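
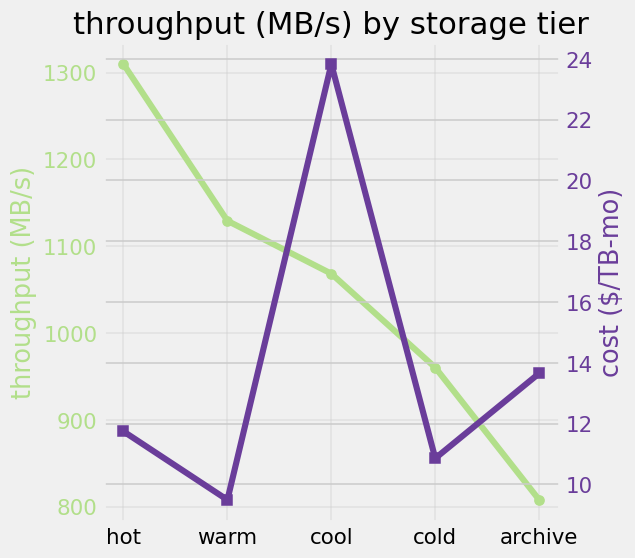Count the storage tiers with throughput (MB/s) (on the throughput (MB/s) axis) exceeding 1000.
Above 1000: hot, warm, cool.

3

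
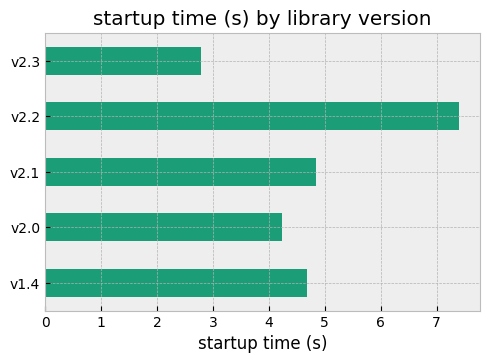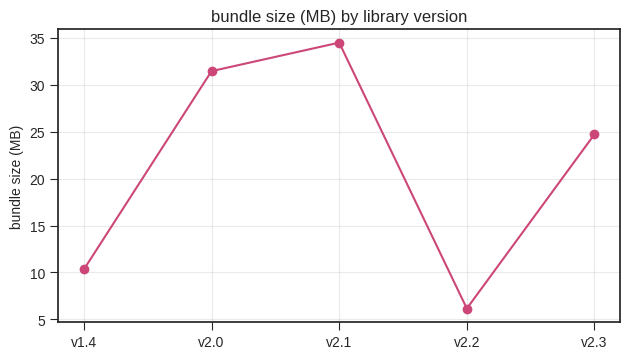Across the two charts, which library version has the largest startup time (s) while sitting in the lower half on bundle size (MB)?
v2.2

Chart 2 median bundle size (MB) ≈ 25; below-median library versions: v1.4, v2.2. Among those, v2.2 has the highest startup time (s) (≈ 7).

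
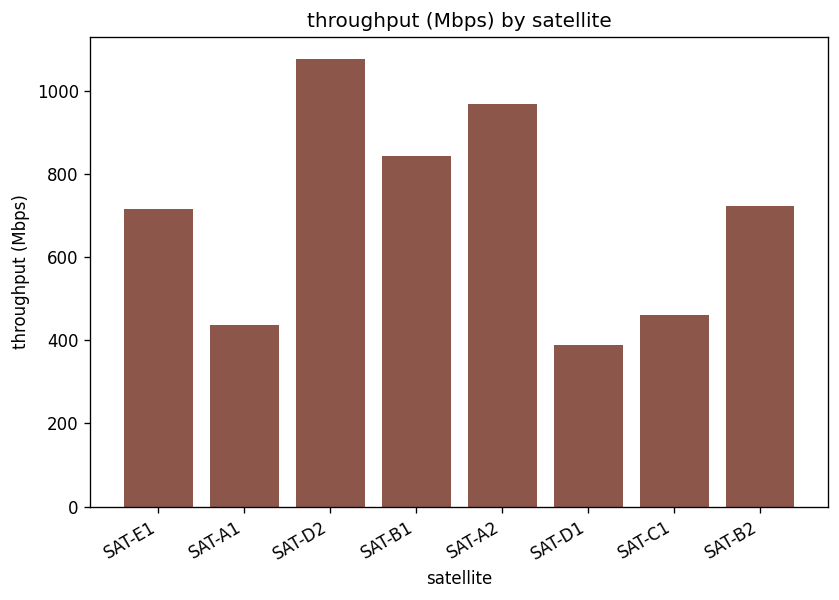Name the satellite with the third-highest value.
Top 4: SAT-D2 ≈ 1100, SAT-A2 ≈ 1000, SAT-B1 ≈ 800, SAT-B2 ≈ 700.

SAT-B1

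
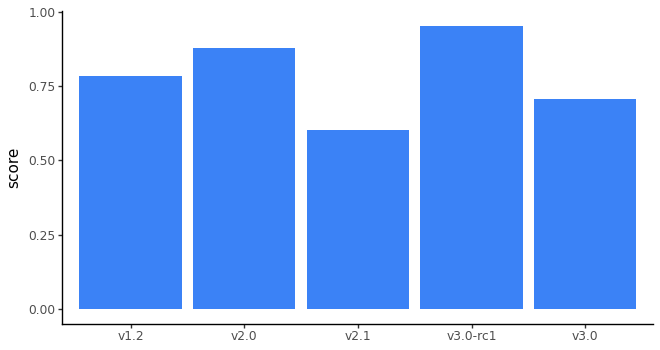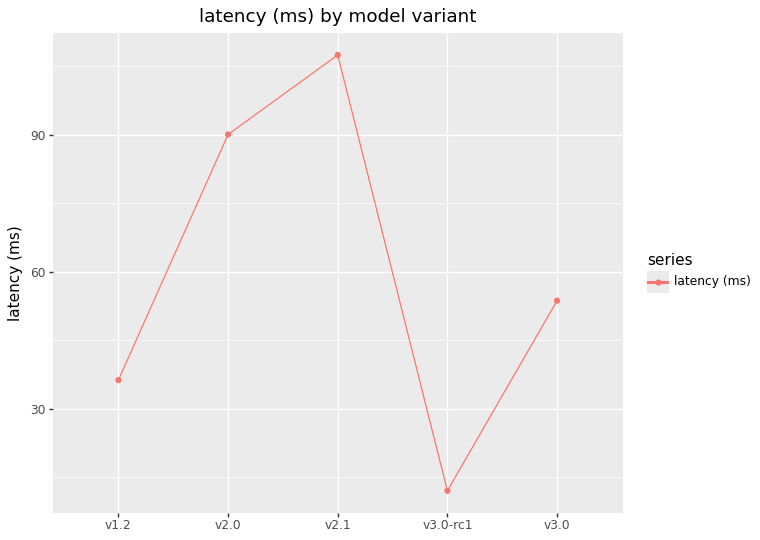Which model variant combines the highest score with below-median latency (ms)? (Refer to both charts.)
Chart 2 median latency (ms) ≈ 50; below-median model variants: v1.2, v3.0-rc1. Among those, v3.0-rc1 has the highest score (≈ 1).

v3.0-rc1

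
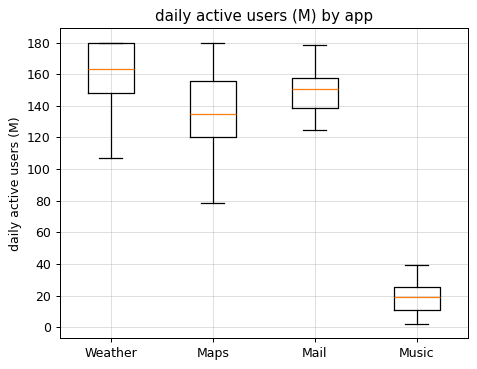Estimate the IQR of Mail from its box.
≈ 20

Q3 ≈ 160, Q1 ≈ 140; IQR ≈ 20.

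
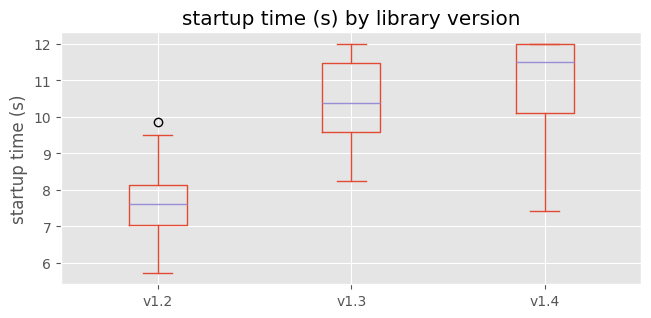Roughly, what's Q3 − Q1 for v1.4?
Q3 ≈ 12.0, Q1 ≈ 10.0; IQR ≈ 2.0.

≈ 2.0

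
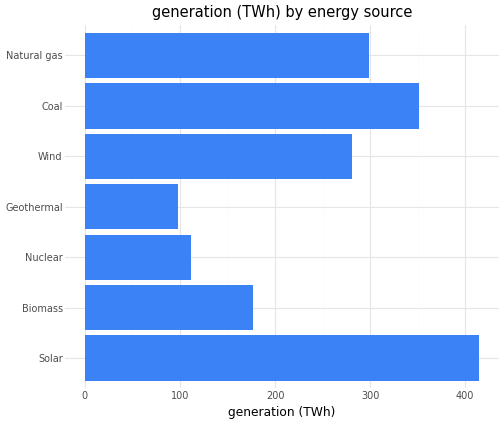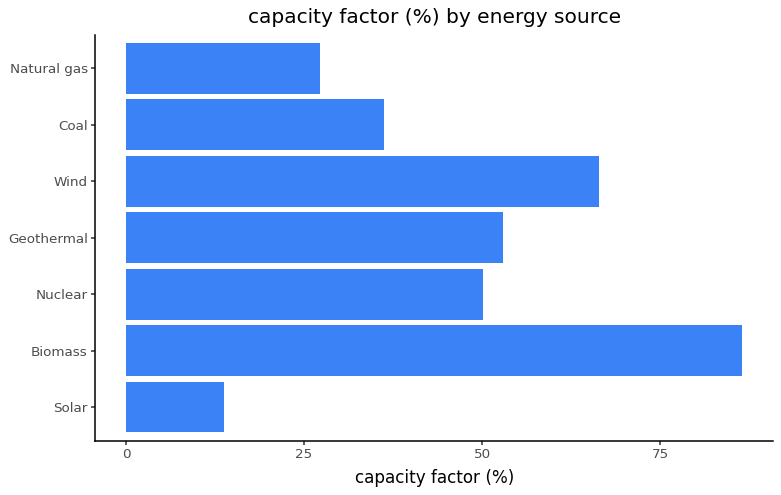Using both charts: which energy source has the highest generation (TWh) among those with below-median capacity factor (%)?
Solar

Chart 2 median capacity factor (%) ≈ 50; below-median energy sources: Solar, Coal, Natural gas. Among those, Solar has the highest generation (TWh) (≈ 400).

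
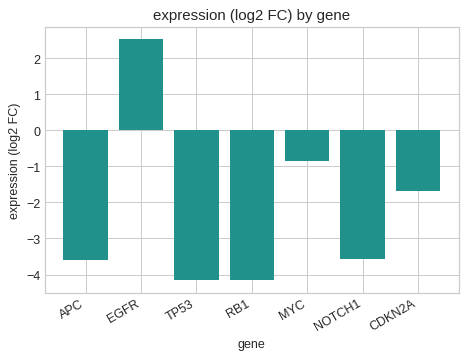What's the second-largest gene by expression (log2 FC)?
MYC

Top 3: EGFR ≈ 3, MYC ≈ -1, CDKN2A ≈ -2.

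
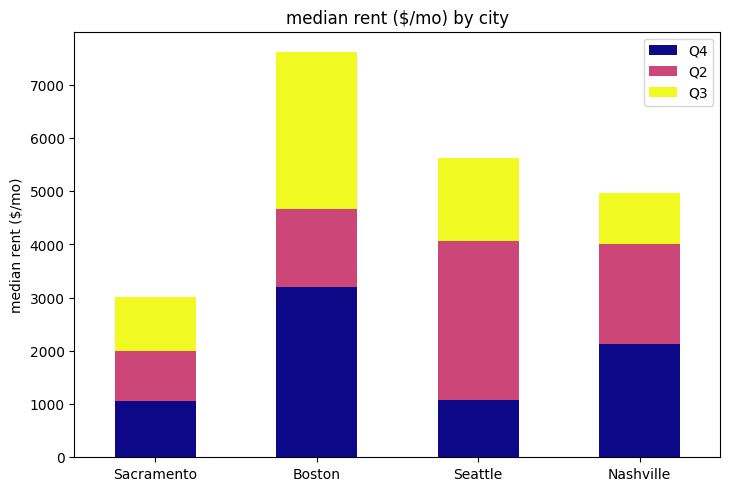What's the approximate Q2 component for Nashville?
Q2 top ≈ 4000, bottom ≈ 2000; segment ≈ 2000.

≈ 2000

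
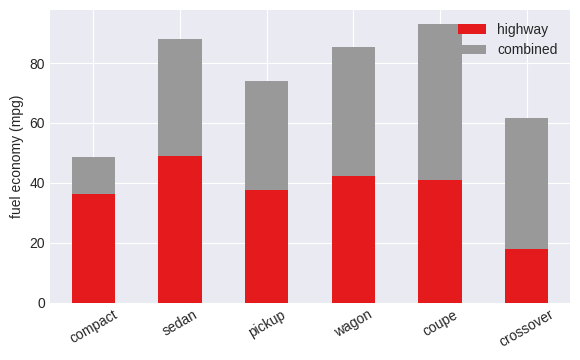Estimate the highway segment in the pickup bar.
highway top ≈ 40, bottom ≈ 0; segment ≈ 40.

≈ 40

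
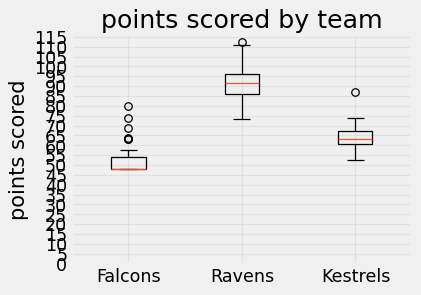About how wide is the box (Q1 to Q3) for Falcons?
≈ 5

Q3 ≈ 55, Q1 ≈ 50; IQR ≈ 5.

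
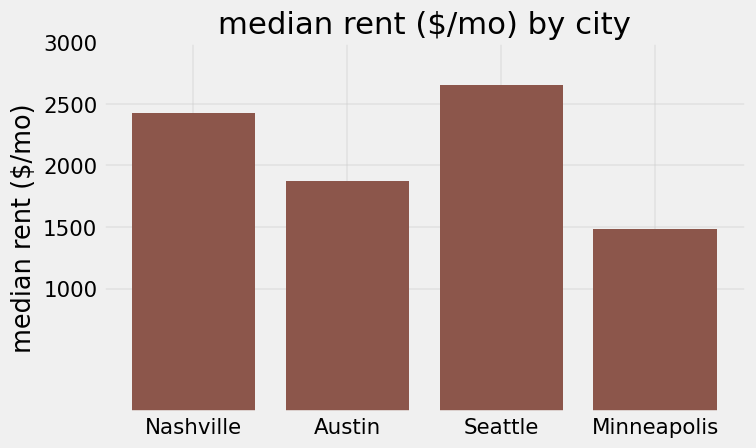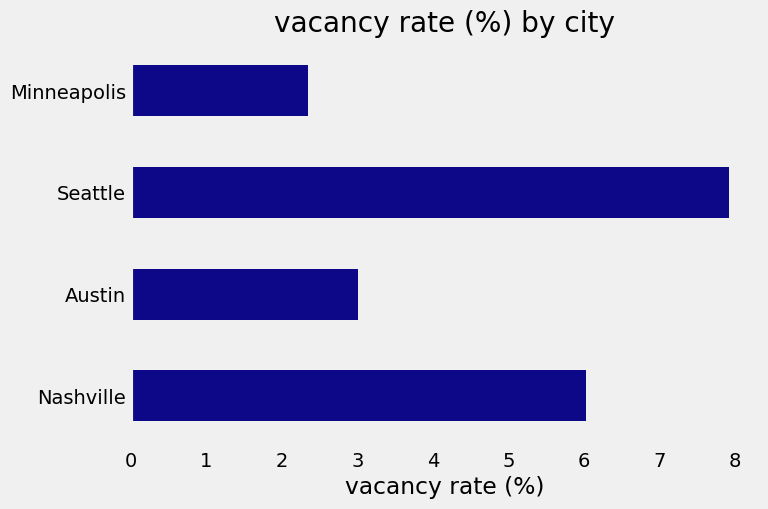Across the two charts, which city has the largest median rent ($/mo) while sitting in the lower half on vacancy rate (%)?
Chart 2 median vacancy rate (%) ≈ 5; below-median cities: Austin, Minneapolis. Among those, Austin has the highest median rent ($/mo) (≈ 2000).

Austin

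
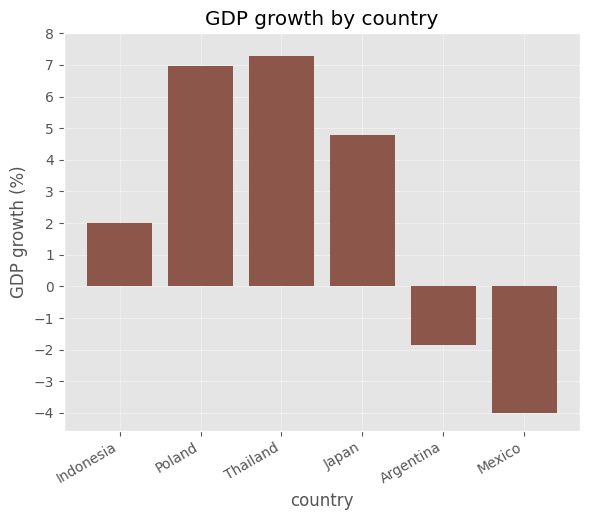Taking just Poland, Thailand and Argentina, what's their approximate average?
≈ 4

(7 + 7 + -2) / 3 ≈ 4.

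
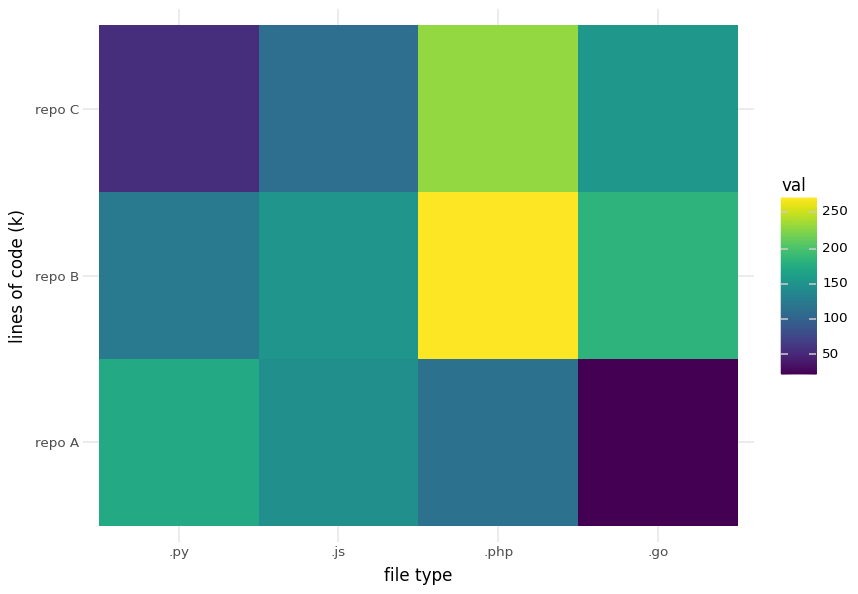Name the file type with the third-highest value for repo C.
Top 4 for repo C: .php ≈ 225, .go ≈ 150, .js ≈ 100, .py ≈ 50.

.js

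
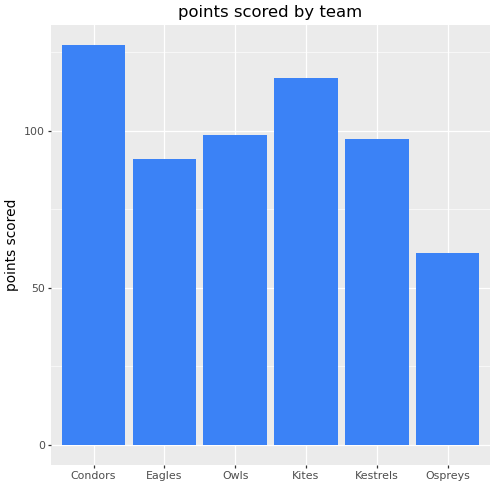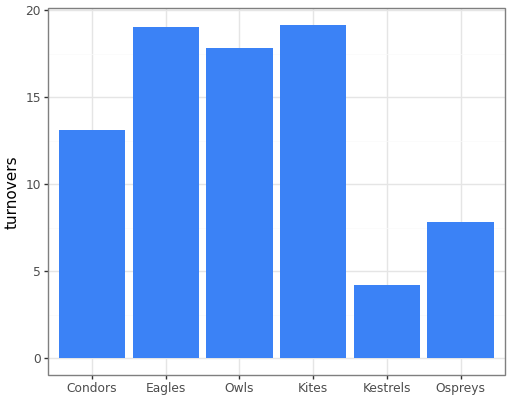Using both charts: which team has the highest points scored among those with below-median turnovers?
Chart 2 median turnovers ≈ 16; below-median teams: Condors, Kestrels, Ospreys. Among those, Condors has the highest points scored (≈ 120).

Condors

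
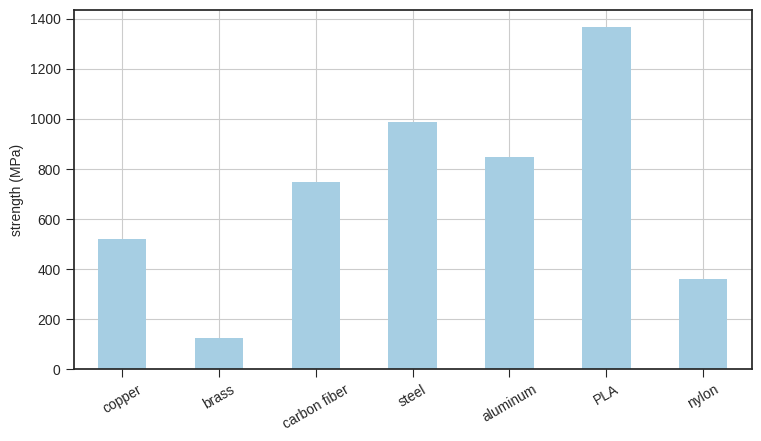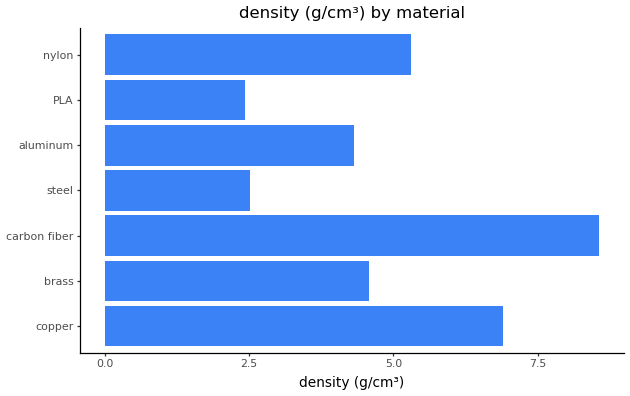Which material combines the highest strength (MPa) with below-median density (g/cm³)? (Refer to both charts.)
Chart 2 median density (g/cm³) ≈ 5; below-median materials: steel, aluminum, PLA. Among those, PLA has the highest strength (MPa) (≈ 1400).

PLA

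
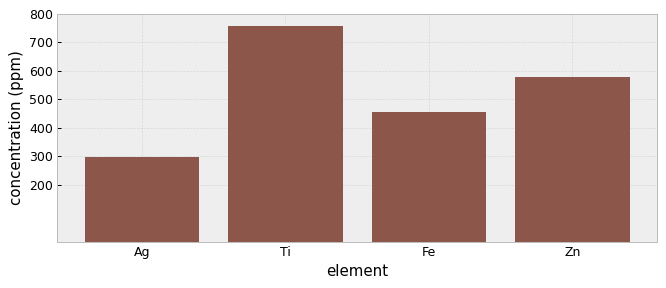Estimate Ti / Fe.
≈ 1.6×

Ti ≈ 800, Fe ≈ 500; 800/500 ≈ 1.6.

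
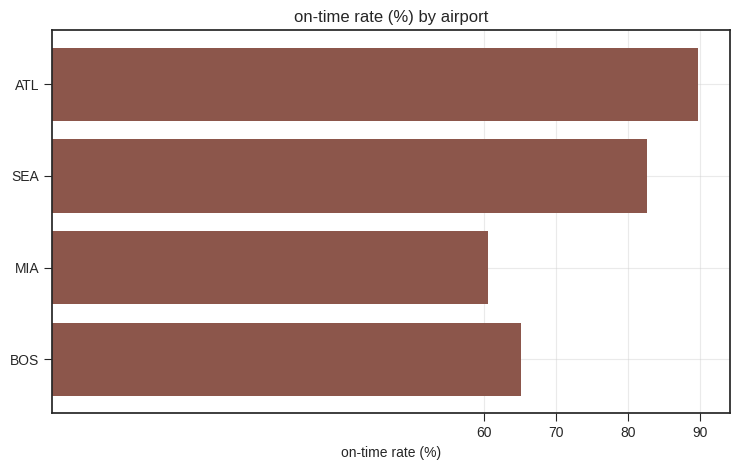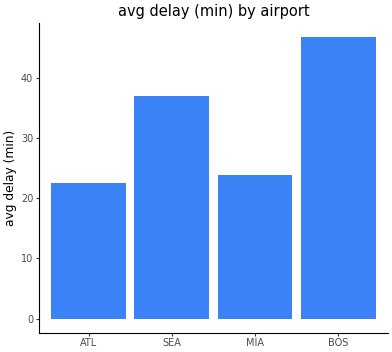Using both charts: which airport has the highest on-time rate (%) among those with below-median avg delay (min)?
Chart 2 median avg delay (min) ≈ 30; below-median airports: ATL, MIA. Among those, ATL has the highest on-time rate (%) (≈ 90).

ATL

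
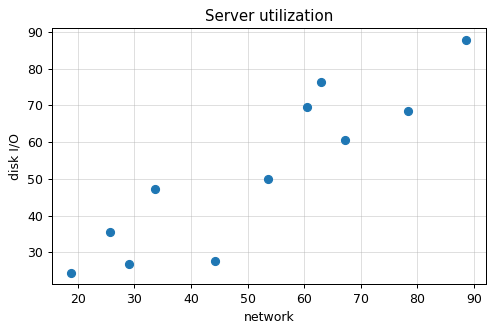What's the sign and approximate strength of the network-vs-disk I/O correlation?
positive, strong

Points are positively correlated; strong (|r| ≈ 0.9).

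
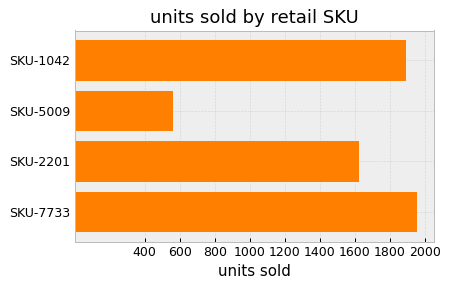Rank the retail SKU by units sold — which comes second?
SKU-1042

Top 3: SKU-7733 ≈ 2000, SKU-1042 ≈ 1800, SKU-2201 ≈ 1600.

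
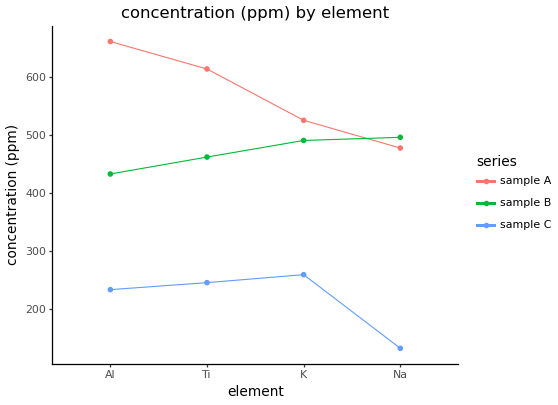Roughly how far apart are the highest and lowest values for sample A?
≈ 150

Max Al ≈ 650, min Na ≈ 500; range ≈ 150.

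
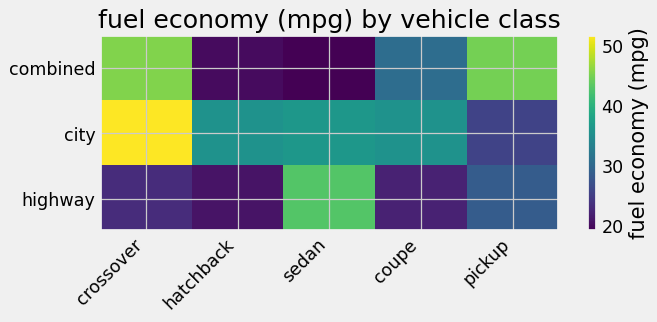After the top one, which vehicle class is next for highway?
pickup

Top 3 for highway: sedan ≈ 45, pickup ≈ 30, crossover ≈ 25.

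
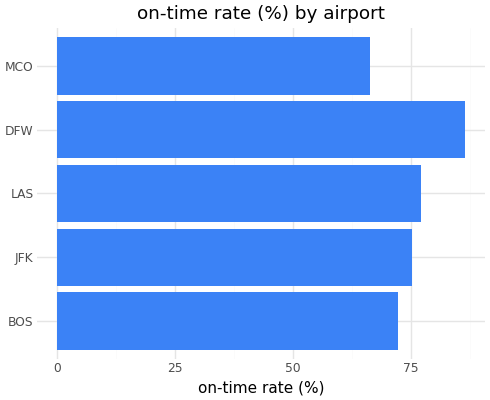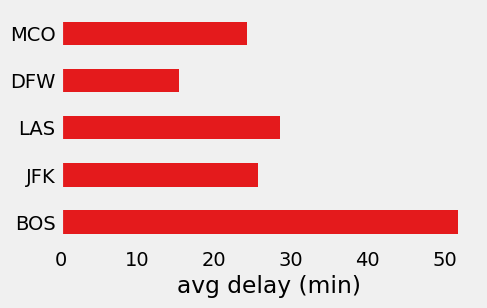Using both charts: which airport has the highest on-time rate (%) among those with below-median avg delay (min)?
Chart 2 median avg delay (min) ≈ 25; below-median airports: DFW, MCO. Among those, DFW has the highest on-time rate (%) (≈ 90).

DFW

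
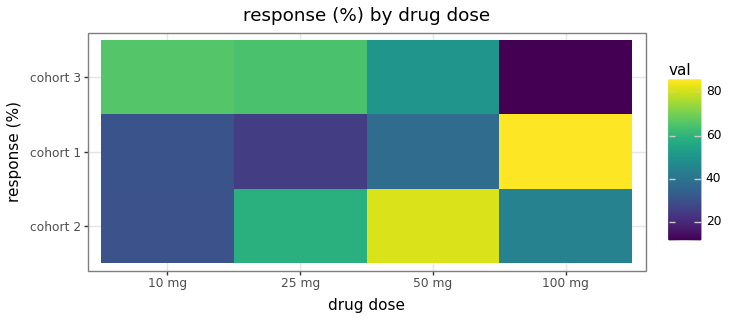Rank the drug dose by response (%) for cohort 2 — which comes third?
Top 4 for cohort 2: 50 mg ≈ 80, 25 mg ≈ 60, 100 mg ≈ 40, 10 mg ≈ 30.

100 mg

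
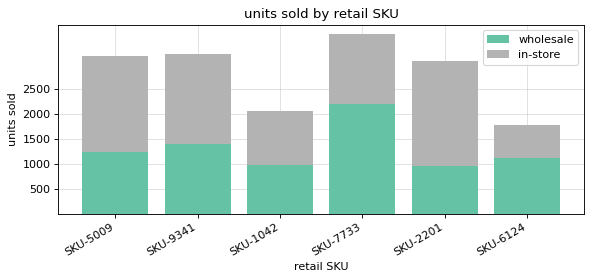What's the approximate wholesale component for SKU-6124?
wholesale top ≈ 1000, bottom ≈ 0; segment ≈ 1000.

≈ 1000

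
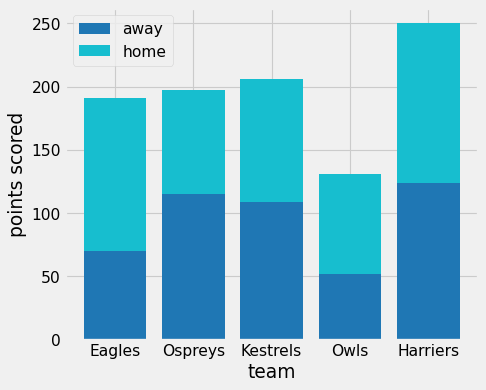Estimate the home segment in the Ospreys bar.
home top ≈ 200, bottom ≈ 125; segment ≈ 75.

≈ 75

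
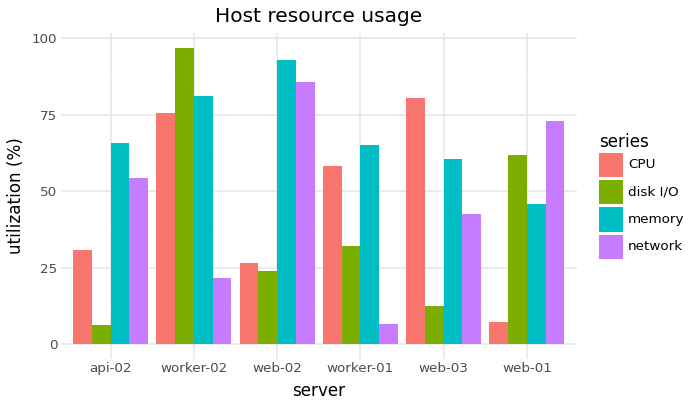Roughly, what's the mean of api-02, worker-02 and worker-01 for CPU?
(30 + 80 + 60) / 3 ≈ 57.

≈ 57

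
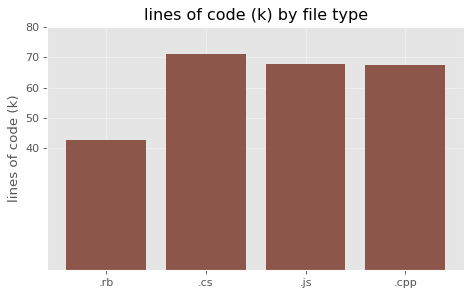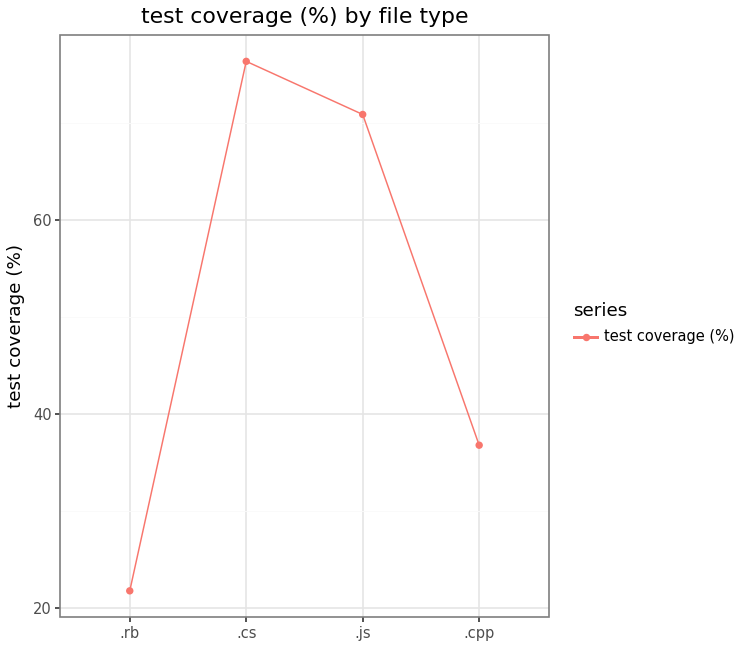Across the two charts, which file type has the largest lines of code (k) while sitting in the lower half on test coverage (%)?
Chart 2 median test coverage (%) ≈ 50; below-median file types: .rb, .cpp. Among those, .cpp has the highest lines of code (k) (≈ 70).

.cpp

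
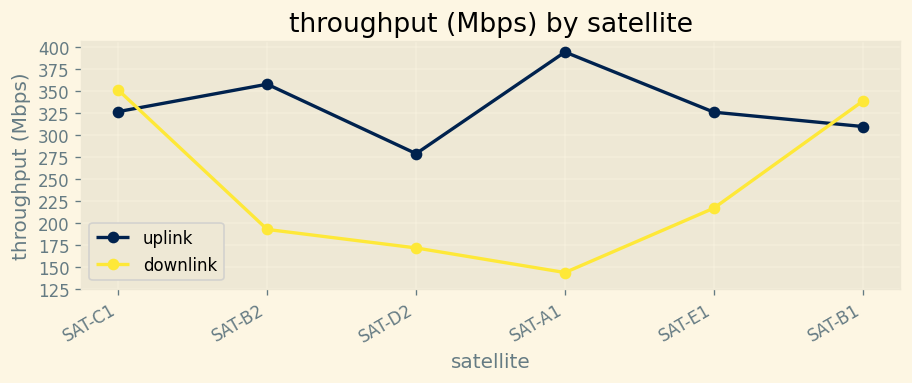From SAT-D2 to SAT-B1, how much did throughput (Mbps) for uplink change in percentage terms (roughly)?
SAT-D2 ≈ 275, SAT-B1 ≈ 300; (300 − 275) / 275 ≈ +9.1%.

≈ +9.1%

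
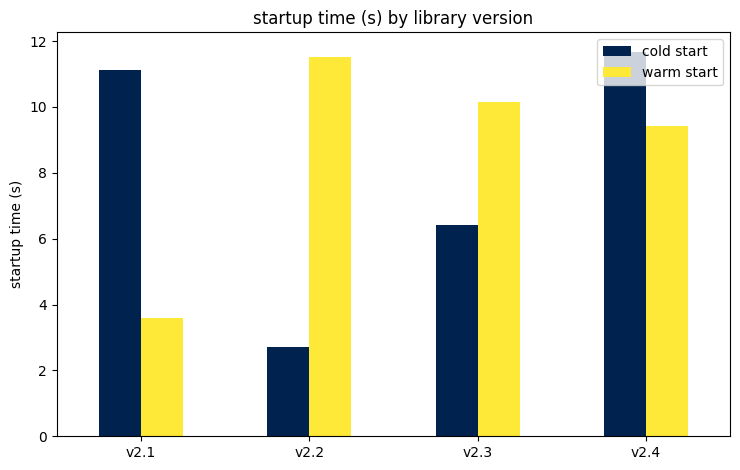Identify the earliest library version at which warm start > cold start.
v2.1: warm start ≈ 4 vs cold start ≈ 11 (not yet); v2.2: warm start ≈ 12 vs cold start ≈ 3 (first crossover).

v2.2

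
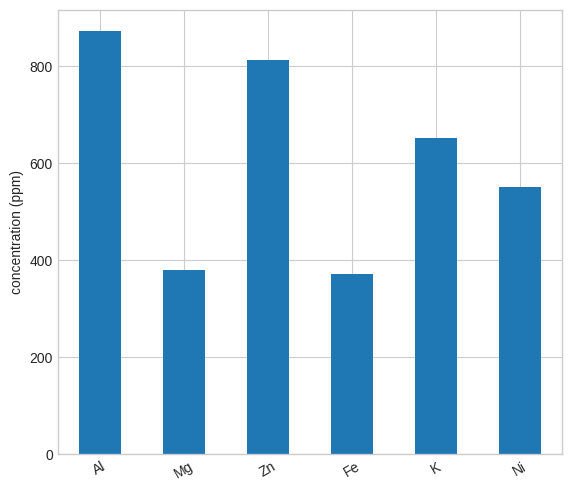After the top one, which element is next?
Zn

Top 3: Al ≈ 900, Zn ≈ 800, K ≈ 700.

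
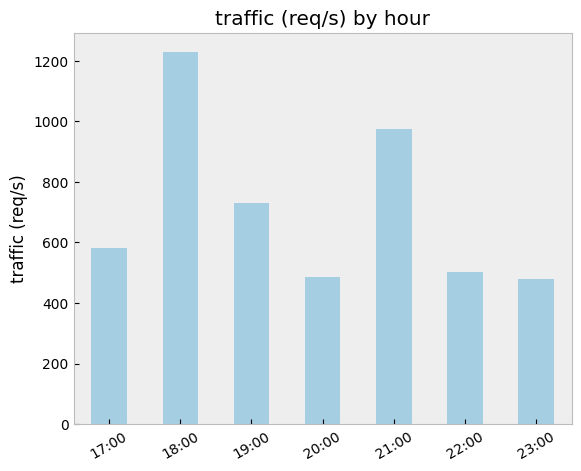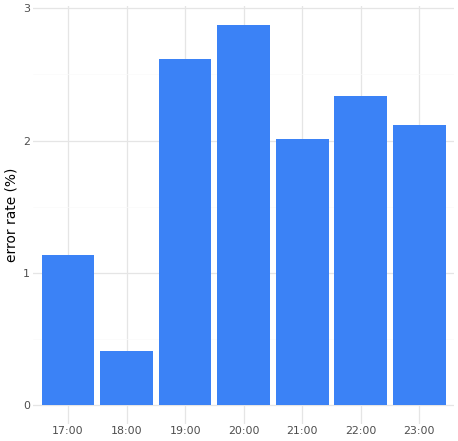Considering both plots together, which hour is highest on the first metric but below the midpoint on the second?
18:00

Chart 2 median error rate (%) ≈ 2; below-median hours: 17:00, 18:00, 21:00. Among those, 18:00 has the highest traffic (req/s) (≈ 1200).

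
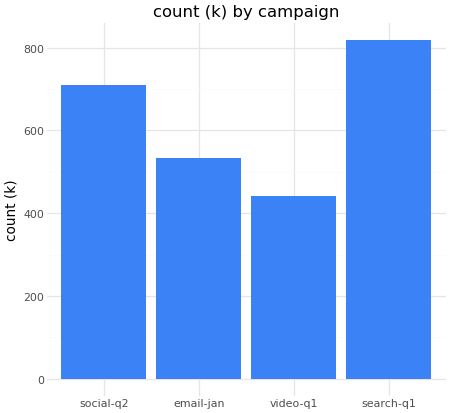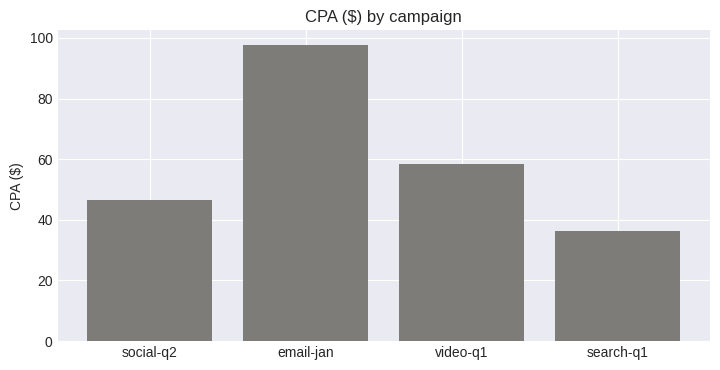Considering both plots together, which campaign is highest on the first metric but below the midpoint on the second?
search-q1

Chart 2 median CPA ($) ≈ 50; below-median campaigns: social-q2, search-q1. Among those, search-q1 has the highest count (k) (≈ 800).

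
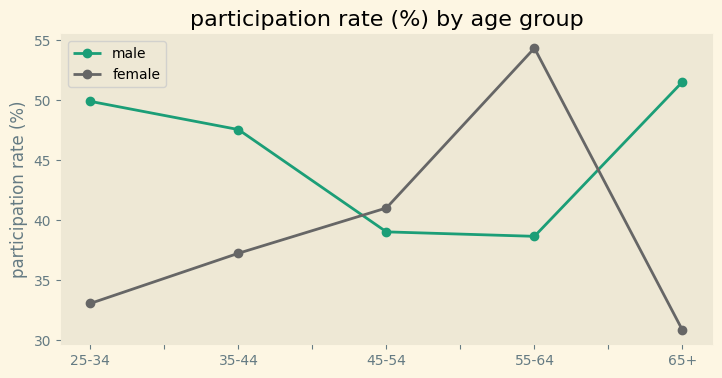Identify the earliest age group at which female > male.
35-44: female ≈ 38 vs male ≈ 48 (not yet); 45-54: female ≈ 42 vs male ≈ 40 (first crossover).

45-54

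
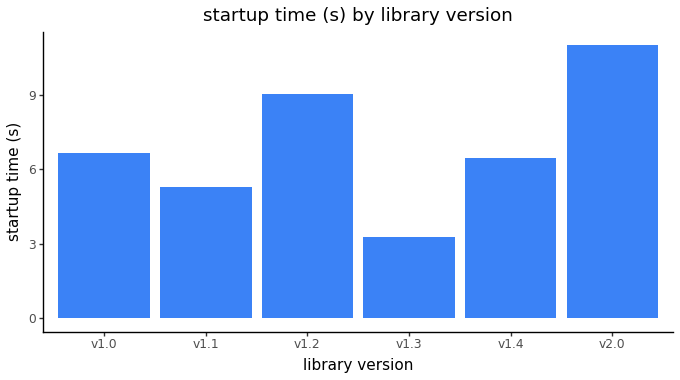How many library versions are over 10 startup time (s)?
Above 10: v2.0.

1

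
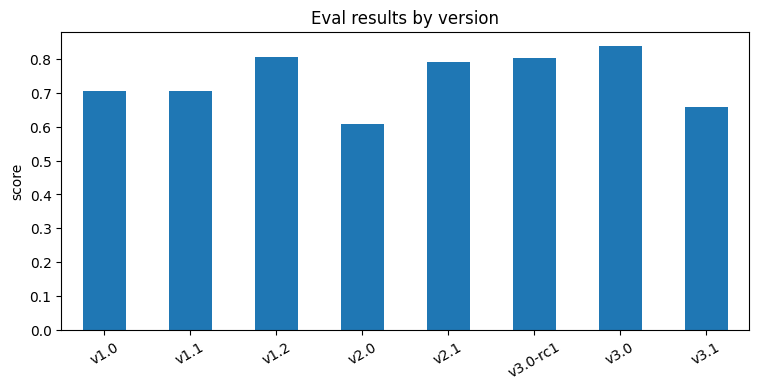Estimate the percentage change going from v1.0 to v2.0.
v1.0 ≈ 0.7, v2.0 ≈ 0.6; (0.6 − 0.7) / 0.7 ≈ -14.3%.

≈ -14.3%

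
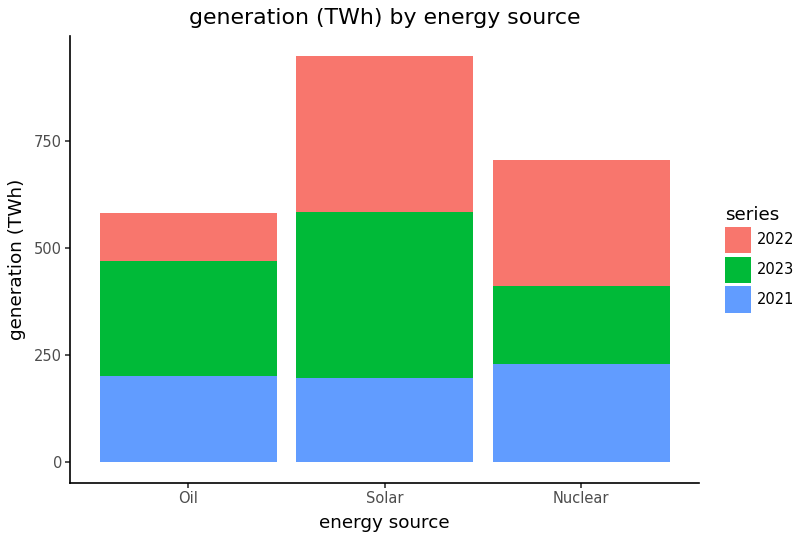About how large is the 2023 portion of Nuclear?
≈ 200

2023 top ≈ 400, bottom ≈ 200; segment ≈ 200.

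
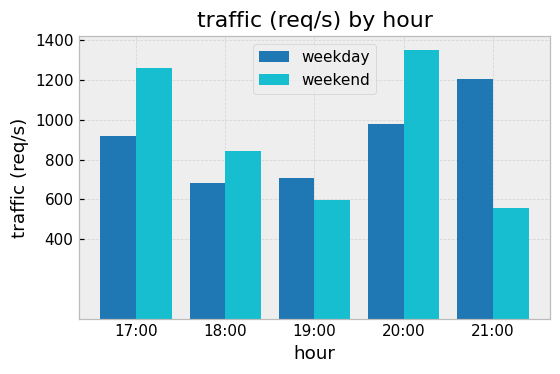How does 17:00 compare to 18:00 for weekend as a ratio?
17:00 ≈ 1200, 18:00 ≈ 800; 1200/800 ≈ 1.5.

≈ 1.5×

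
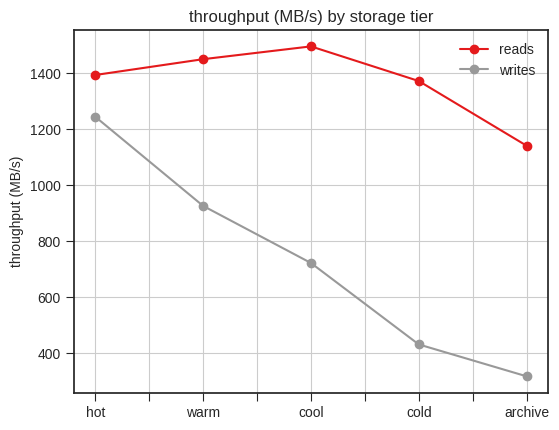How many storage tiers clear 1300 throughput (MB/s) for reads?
Above 1300: hot, warm, cool, cold.

4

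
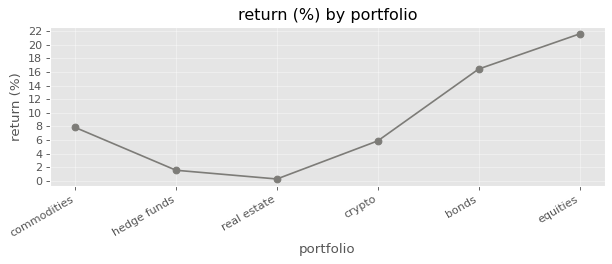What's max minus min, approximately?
Max equities ≈ 22, min real estate ≈ 0; range ≈ 22.

≈ 22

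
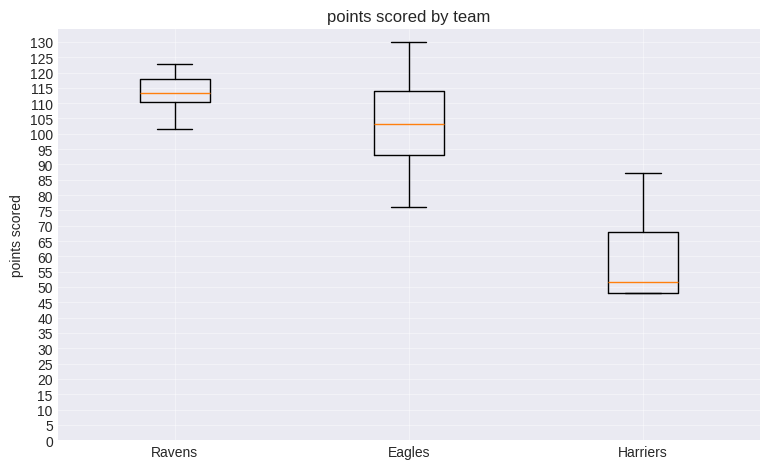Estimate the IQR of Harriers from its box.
≈ 20

Q3 ≈ 70, Q1 ≈ 50; IQR ≈ 20.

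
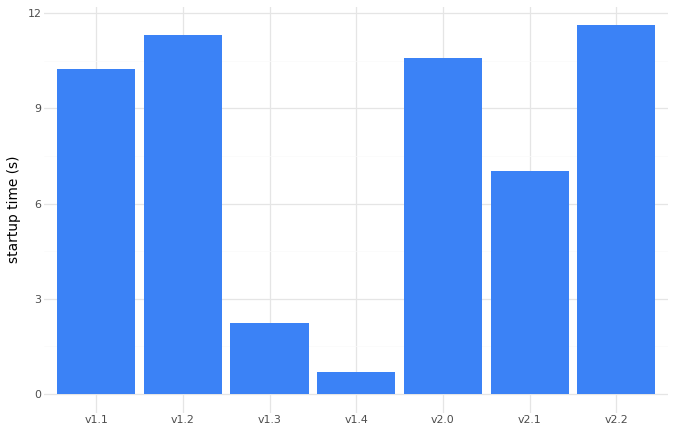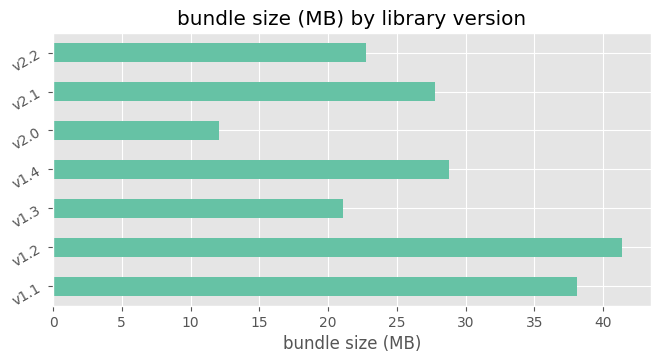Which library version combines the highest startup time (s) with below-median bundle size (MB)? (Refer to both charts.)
v2.2

Chart 2 median bundle size (MB) ≈ 30; below-median library versions: v1.3, v2.0, v2.2. Among those, v2.2 has the highest startup time (s) (≈ 12).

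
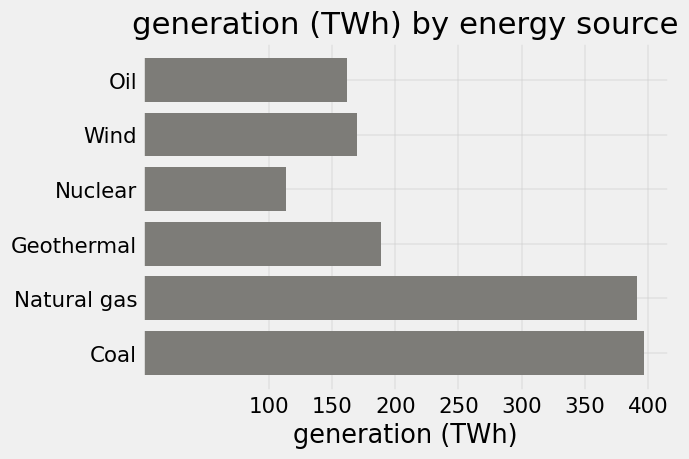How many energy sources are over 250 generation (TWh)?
Above 250: Natural gas, Coal.

2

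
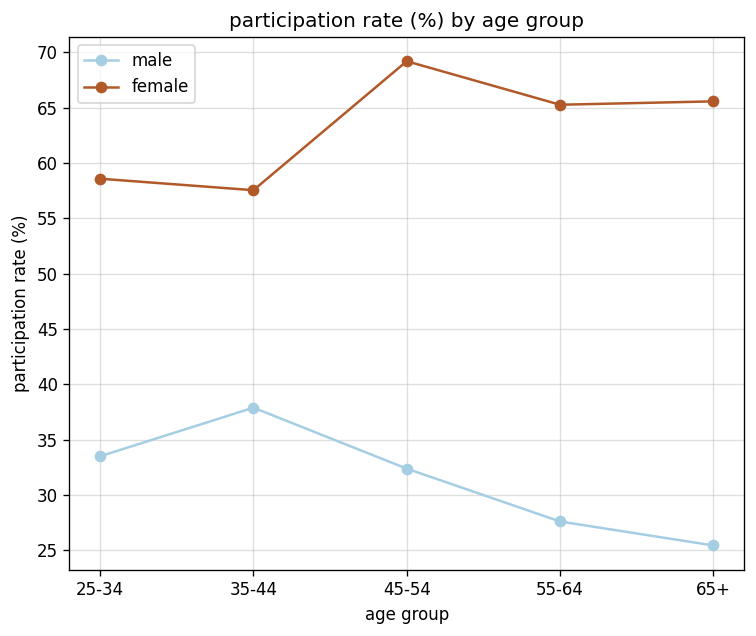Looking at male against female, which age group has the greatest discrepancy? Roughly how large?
65+, ≈ 40 %

65+: male ≈ 25, female ≈ 65 → gap ≈ 40. Next-largest (55-64) is only ≈ 35.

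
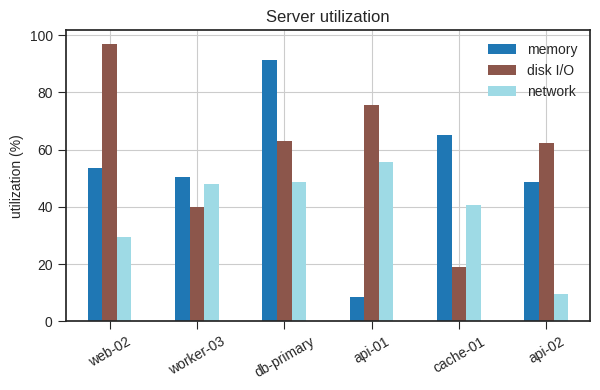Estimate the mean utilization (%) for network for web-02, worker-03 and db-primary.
(30 + 50 + 50) / 3 ≈ 43.

≈ 43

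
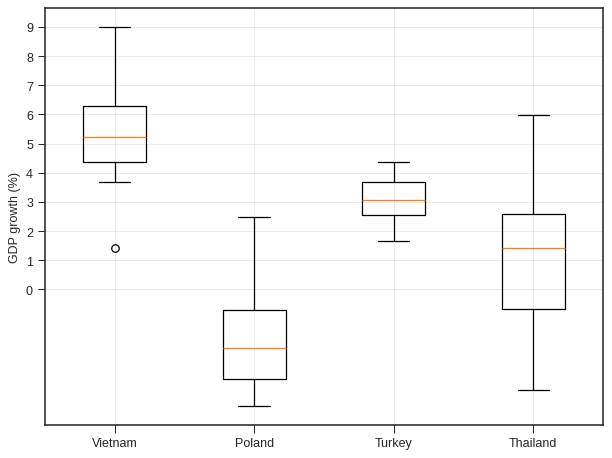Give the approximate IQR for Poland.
Q3 ≈ -1, Q1 ≈ -3; IQR ≈ 2.

≈ 2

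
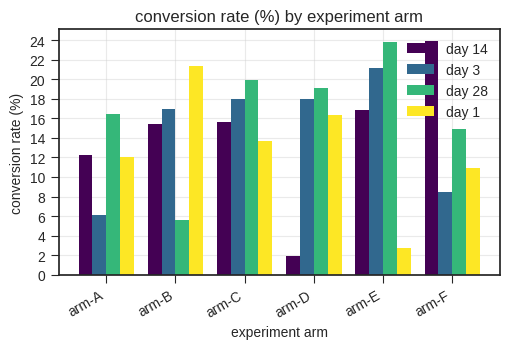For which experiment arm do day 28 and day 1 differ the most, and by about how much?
arm-E: day 28 ≈ 24, day 1 ≈ 2 → gap ≈ 22. Next-largest (arm-B) is only ≈ 16.

arm-E, ≈ 22 %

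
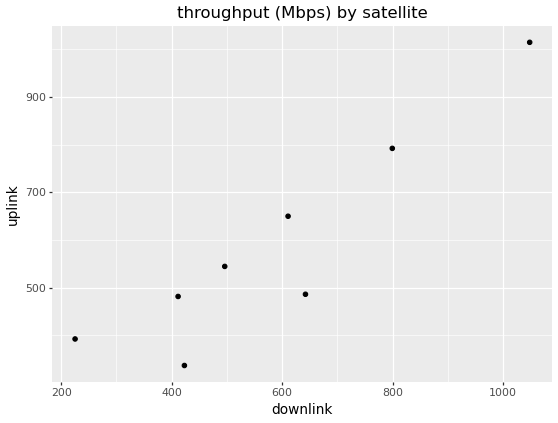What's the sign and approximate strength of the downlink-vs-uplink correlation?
Points are positively correlated; strong (|r| ≈ 0.9).

positive, strong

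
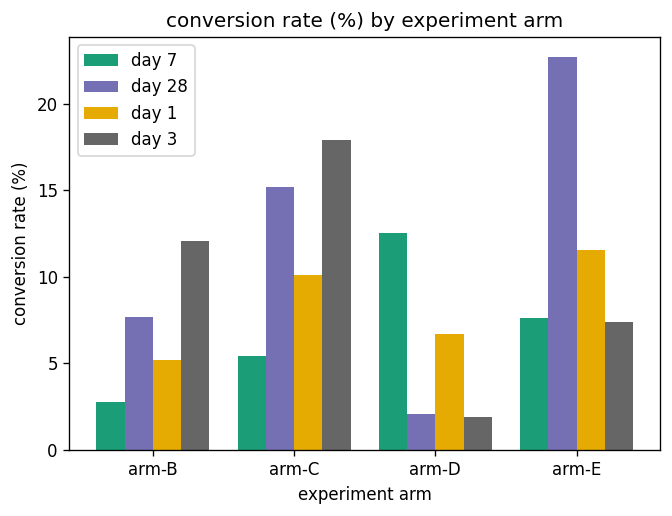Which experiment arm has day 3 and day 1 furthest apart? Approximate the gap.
arm-C, ≈ 8 %

arm-C: day 3 ≈ 18, day 1 ≈ 10 → gap ≈ 8. Next-largest (arm-B) is only ≈ 6.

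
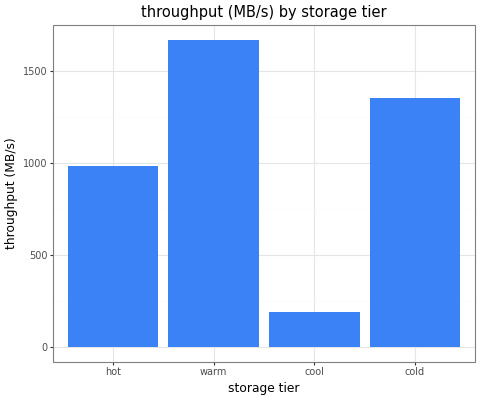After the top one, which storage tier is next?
Top 3: warm ≈ 1600, cold ≈ 1400, hot ≈ 1000.

cold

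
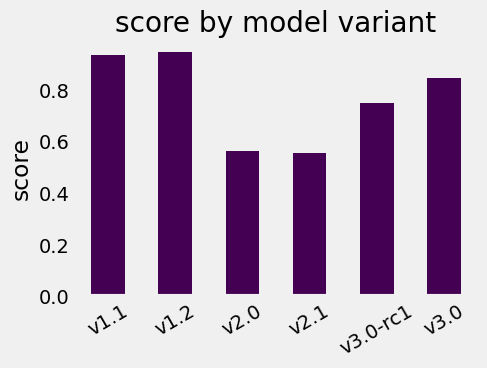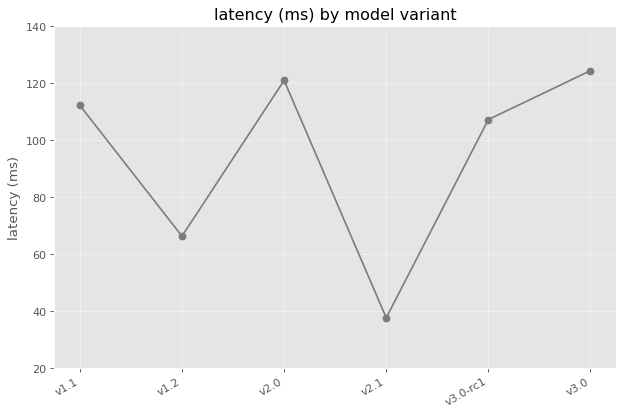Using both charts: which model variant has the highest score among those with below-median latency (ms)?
Chart 2 median latency (ms) ≈ 100; below-median model variants: v1.2, v2.1, v3.0-rc1. Among those, v1.2 has the highest score (≈ 0.9).

v1.2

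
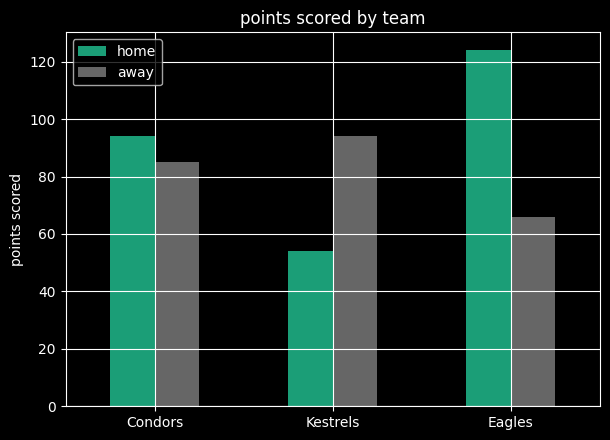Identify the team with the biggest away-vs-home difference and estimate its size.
Eagles, ≈ 60

Eagles: away ≈ 60, home ≈ 120 → gap ≈ 60. Next-largest (Kestrels) is only ≈ 40.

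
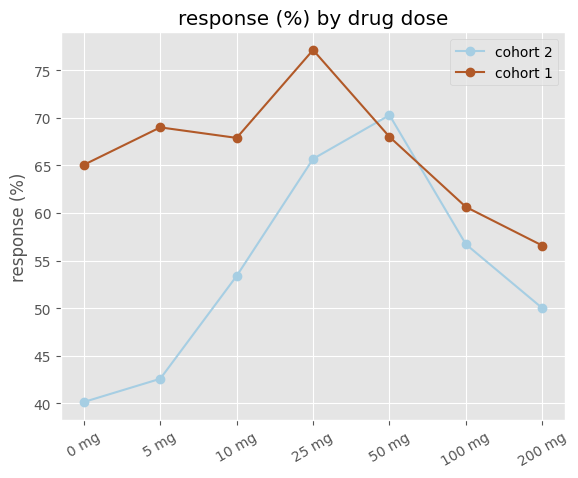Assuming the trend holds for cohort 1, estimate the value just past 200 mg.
≈ 47.5

Last three: 70, 60, 55 → slope ≈ -7.5/step → next ≈ 47.5.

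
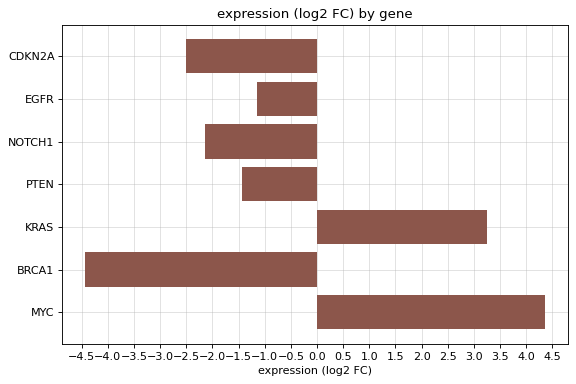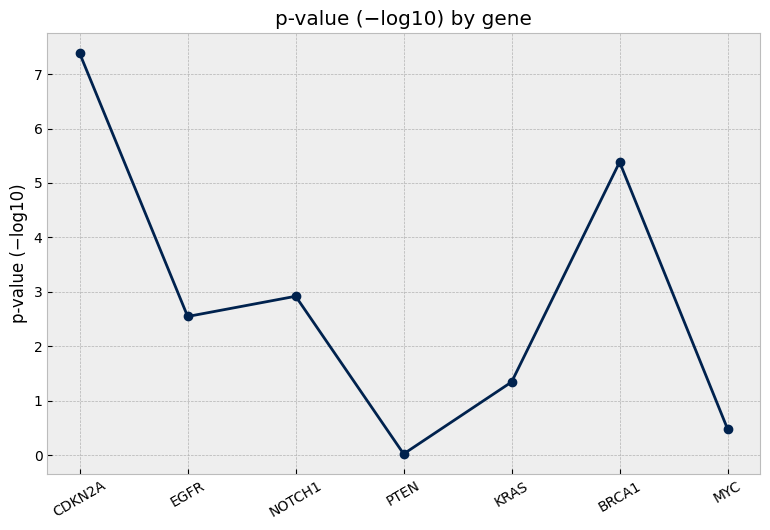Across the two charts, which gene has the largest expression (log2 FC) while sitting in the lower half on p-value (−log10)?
Chart 2 median p-value (−log10) ≈ 3; below-median genes: PTEN, KRAS, MYC. Among those, MYC has the highest expression (log2 FC) (≈ 4.5).

MYC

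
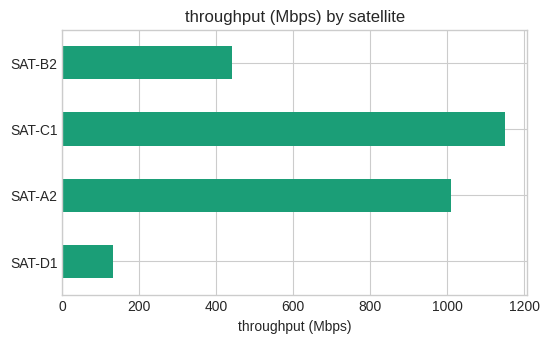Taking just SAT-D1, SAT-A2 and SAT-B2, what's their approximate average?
(100 + 1000 + 400) / 3 ≈ 500.

≈ 500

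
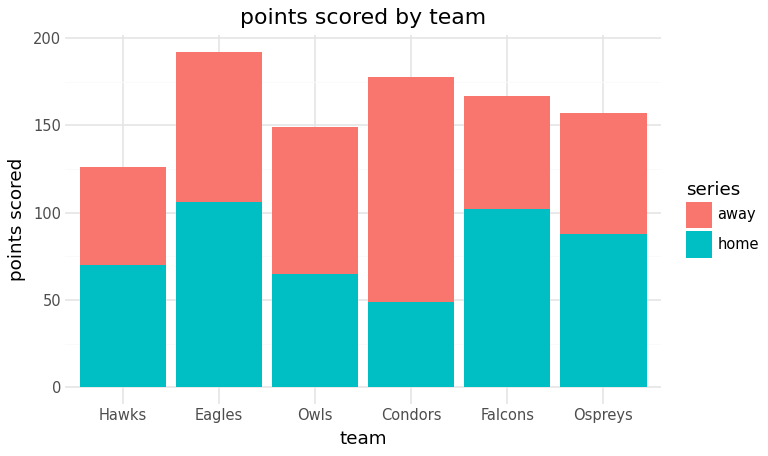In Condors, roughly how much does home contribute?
home top ≈ 40, bottom ≈ 0; segment ≈ 40.

≈ 40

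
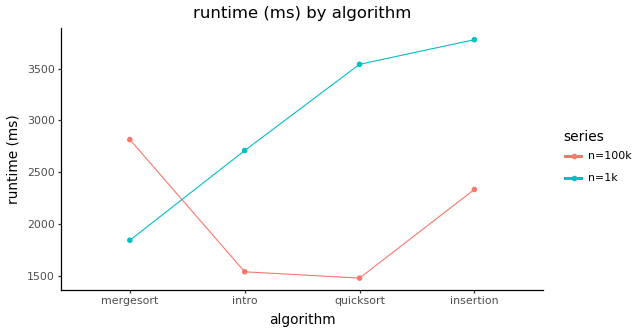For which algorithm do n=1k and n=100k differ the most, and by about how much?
quicksort, ≈ 2200 ms

quicksort: n=1k ≈ 3600, n=100k ≈ 1400 → gap ≈ 2200. Next-largest (insertion) is only ≈ 1400.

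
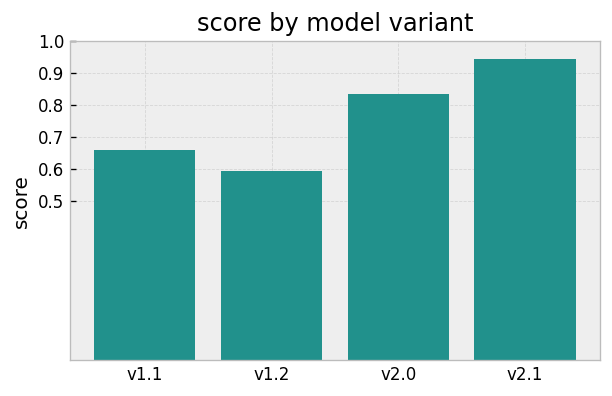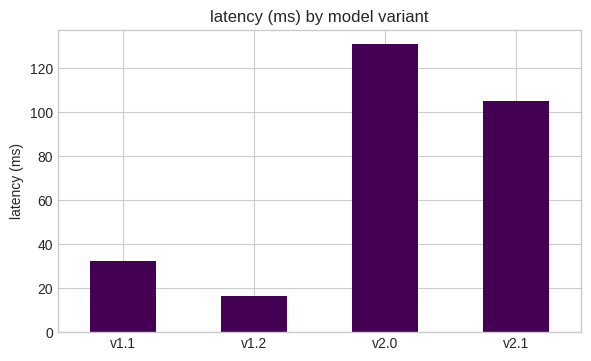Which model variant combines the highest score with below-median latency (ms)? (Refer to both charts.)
v1.1

Chart 2 median latency (ms) ≈ 60; below-median model variants: v1.1, v1.2. Among those, v1.1 has the highest score (≈ 0.7).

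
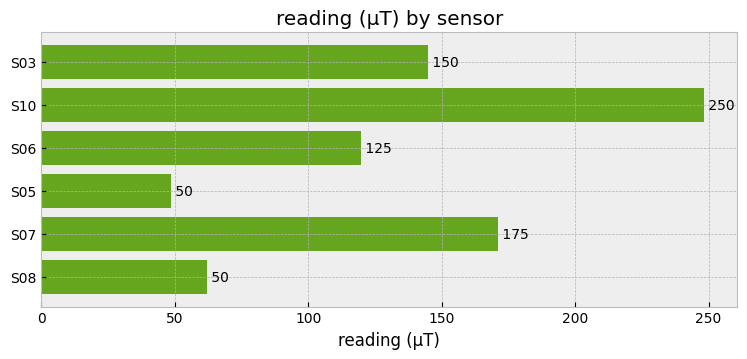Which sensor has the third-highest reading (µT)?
Top 4: S10 ≈ 250, S07 ≈ 175, S03 ≈ 150, S06 ≈ 125.

S03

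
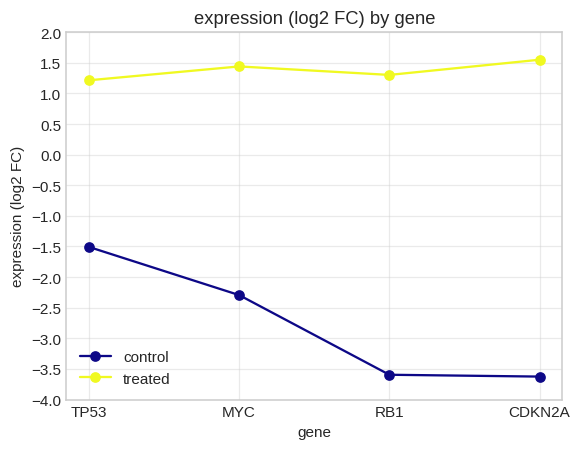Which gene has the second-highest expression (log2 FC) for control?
MYC

Top 3 for control: TP53 ≈ -1.5, MYC ≈ -2.5, RB1 ≈ -3.5.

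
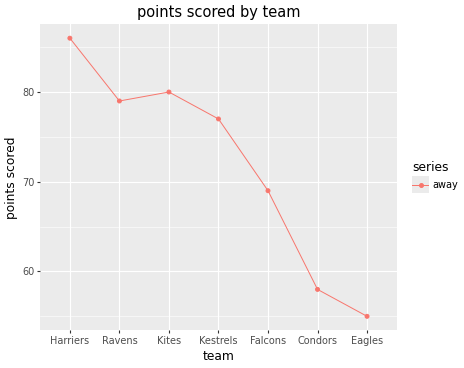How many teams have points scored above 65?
5

Above 65: Harriers, Ravens, Kites, Kestrels, Falcons.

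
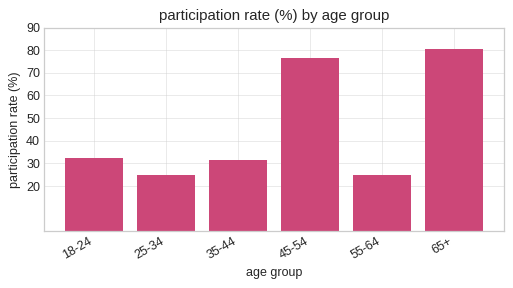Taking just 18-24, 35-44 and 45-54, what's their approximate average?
≈ 47

(30 + 30 + 80) / 3 ≈ 47.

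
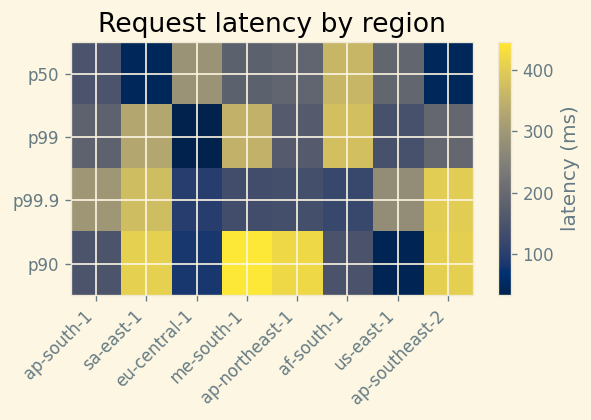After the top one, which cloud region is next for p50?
Top 3 for p50: af-south-1 ≈ 350, eu-central-1 ≈ 300, us-east-1 ≈ 200.

eu-central-1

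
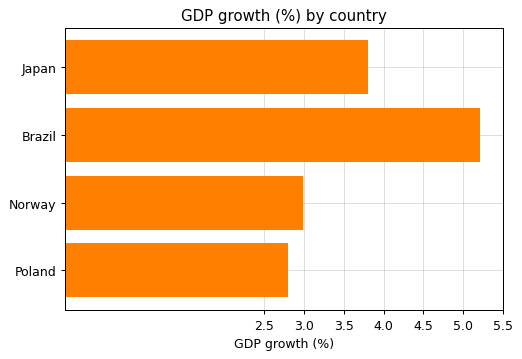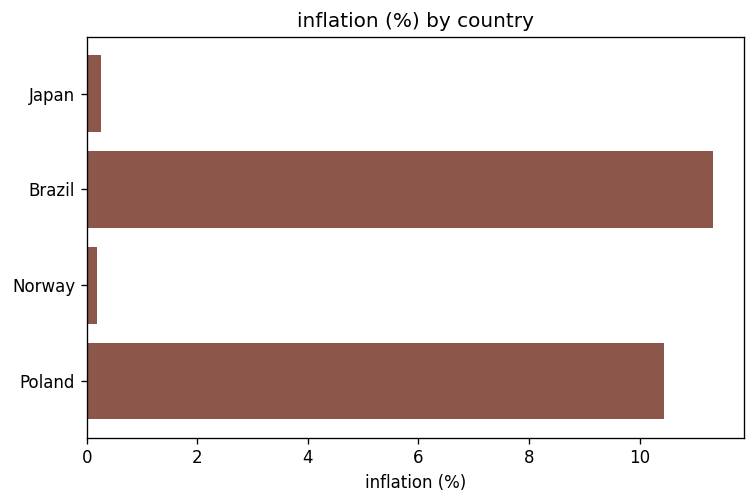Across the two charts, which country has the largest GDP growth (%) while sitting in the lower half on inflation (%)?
Japan

Chart 2 median inflation (%) ≈ 6; below-median countries: Japan, Norway. Among those, Japan has the highest GDP growth (%) (≈ 4).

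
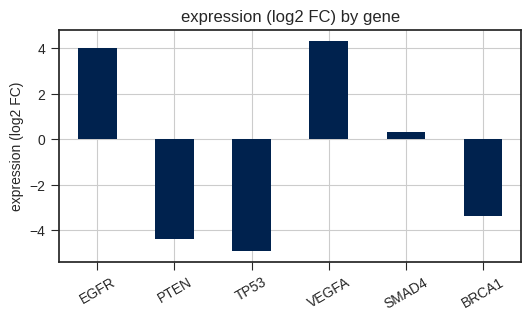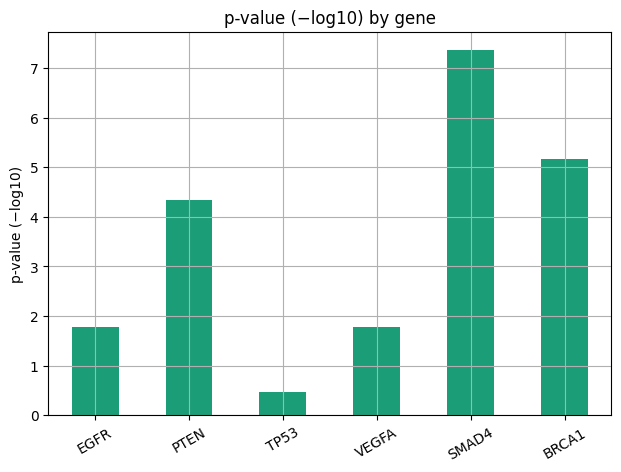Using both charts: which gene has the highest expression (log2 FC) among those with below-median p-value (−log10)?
VEGFA

Chart 2 median p-value (−log10) ≈ 3; below-median genes: EGFR, TP53, VEGFA. Among those, VEGFA has the highest expression (log2 FC) (≈ 4.5).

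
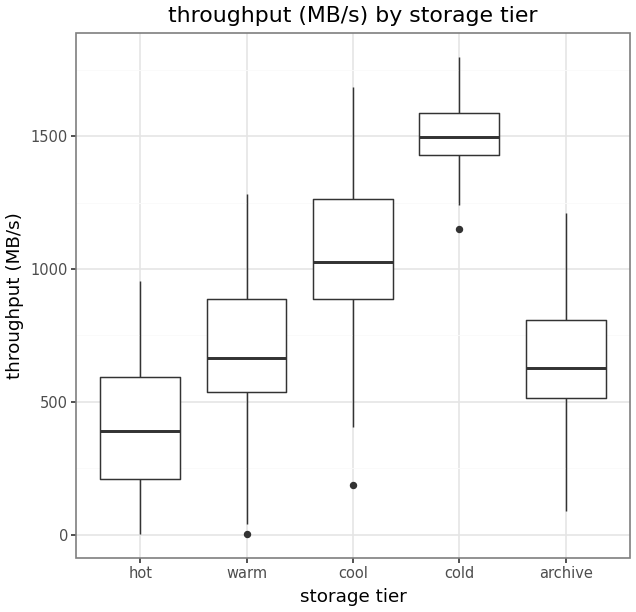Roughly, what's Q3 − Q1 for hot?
Q3 ≈ 600, Q1 ≈ 200; IQR ≈ 400.

≈ 400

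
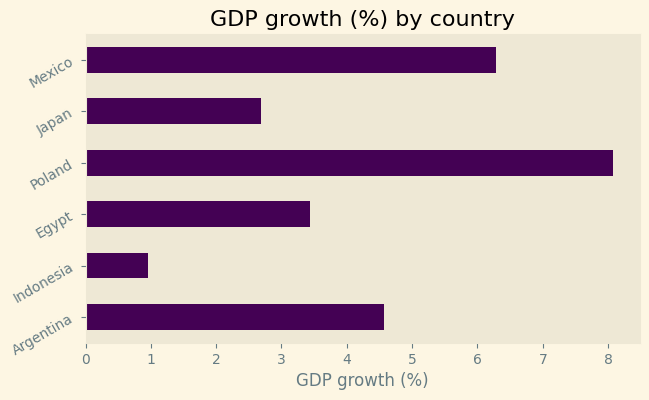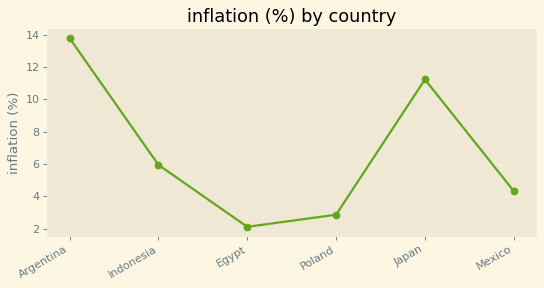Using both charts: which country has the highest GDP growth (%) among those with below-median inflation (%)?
Poland

Chart 2 median inflation (%) ≈ 6; below-median countries: Egypt, Poland, Mexico. Among those, Poland has the highest GDP growth (%) (≈ 8).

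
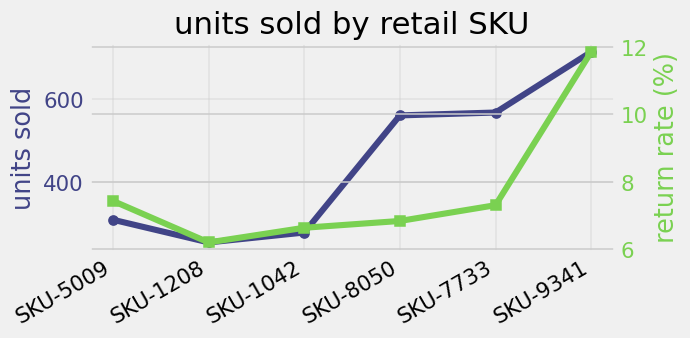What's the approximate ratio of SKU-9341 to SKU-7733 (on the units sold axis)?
≈ 1.27×

SKU-9341 ≈ 700, SKU-7733 ≈ 550; 700/550 ≈ 1.27.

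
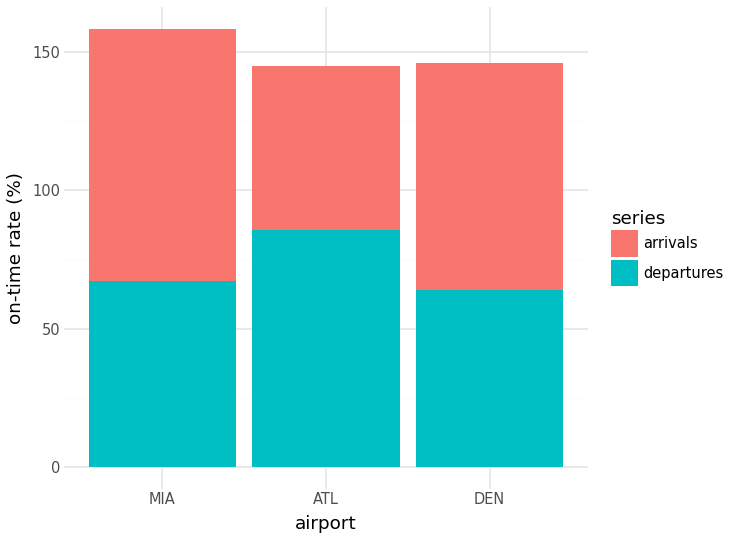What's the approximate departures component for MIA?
departures top ≈ 60, bottom ≈ 0; segment ≈ 60.

≈ 60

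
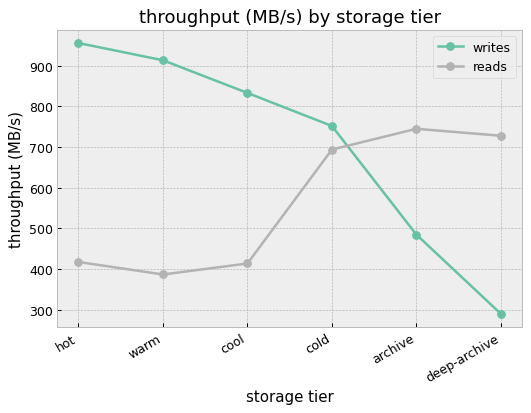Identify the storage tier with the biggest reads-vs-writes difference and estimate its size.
hot, ≈ 600 MB/s

hot: reads ≈ 400, writes ≈ 1000 → gap ≈ 600. Next-largest (warm) is only ≈ 500.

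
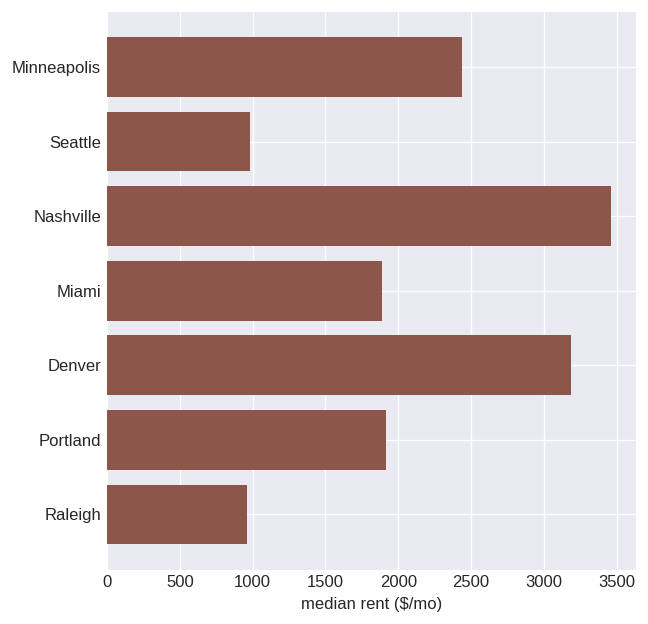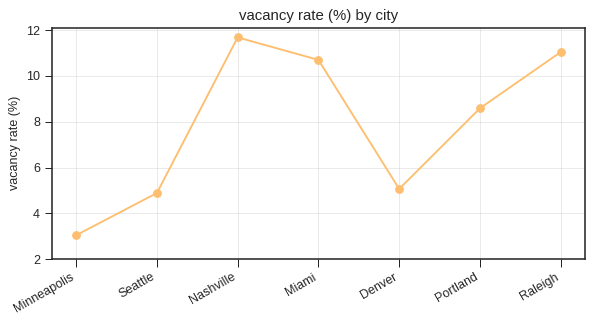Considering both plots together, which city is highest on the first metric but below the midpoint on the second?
Denver

Chart 2 median vacancy rate (%) ≈ 8; below-median cities: Minneapolis, Seattle, Denver. Among those, Denver has the highest median rent ($/mo) (≈ 3000).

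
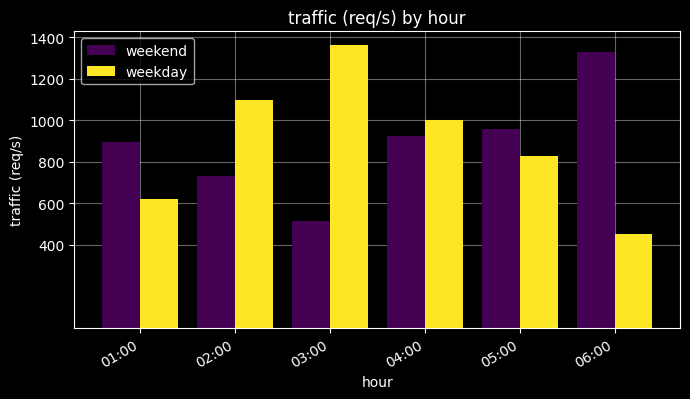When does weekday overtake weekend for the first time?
02:00

01:00: weekday ≈ 600 vs weekend ≈ 800 (not yet); 02:00: weekday ≈ 1000 vs weekend ≈ 800 (first crossover).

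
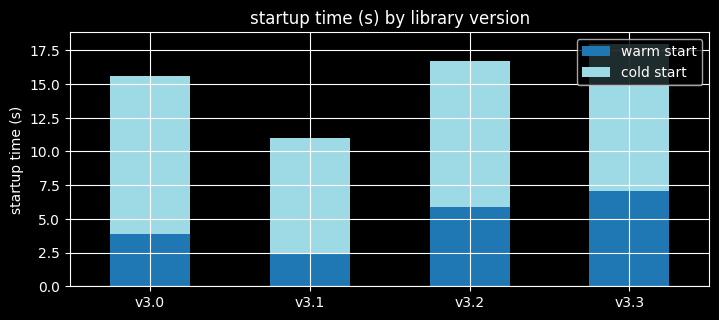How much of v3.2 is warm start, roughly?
warm start top ≈ 6, bottom ≈ 0; segment ≈ 6.

≈ 6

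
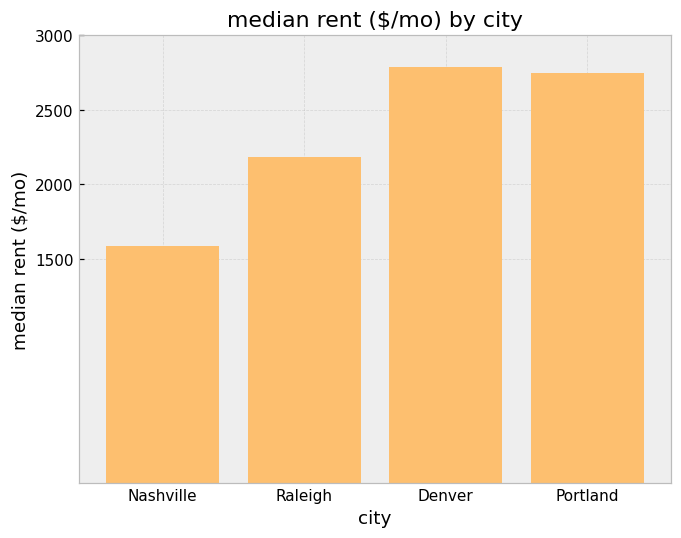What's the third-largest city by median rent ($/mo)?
Raleigh

Top 4: Denver ≈ 3000, Portland ≈ 2500, Raleigh ≈ 2000, Nashville ≈ 1500.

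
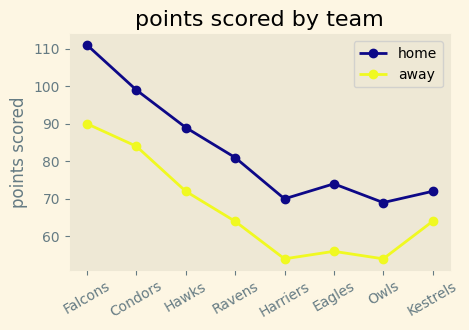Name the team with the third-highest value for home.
Top 4 for home: Falcons ≈ 110, Condors ≈ 100, Hawks ≈ 90, Ravens ≈ 80.

Hawks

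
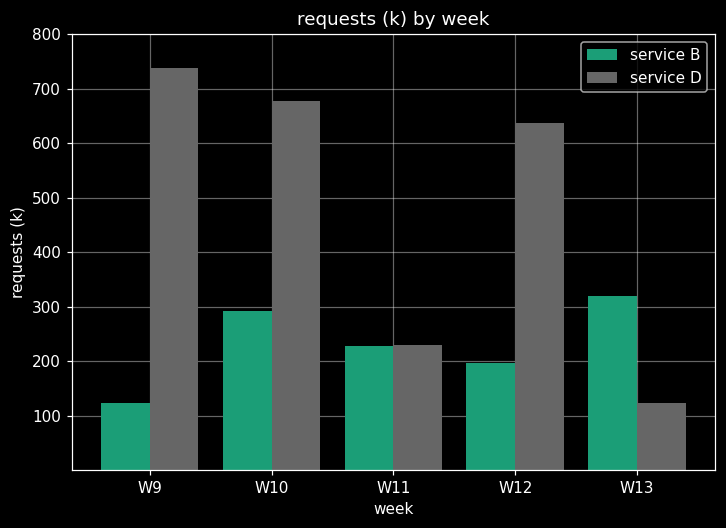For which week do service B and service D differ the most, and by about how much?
W9: service B ≈ 100, service D ≈ 700 → gap ≈ 600. Next-largest (W12) is only ≈ 400.

W9, ≈ 600 k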